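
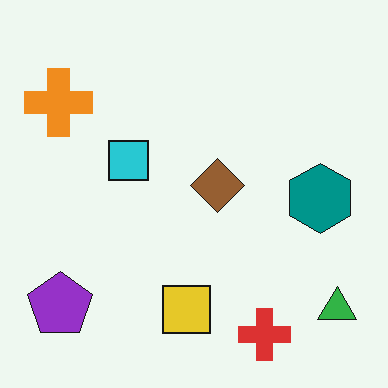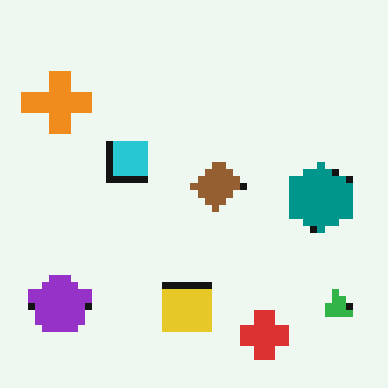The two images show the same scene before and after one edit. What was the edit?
The transformation is: moderately pixelated.

Shapes are reduced to large square blocks; fine edges and outlines are lost — a downscale-then-upscale (mosaic) effect.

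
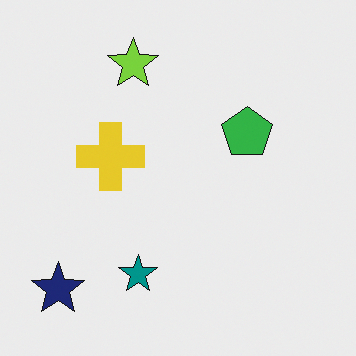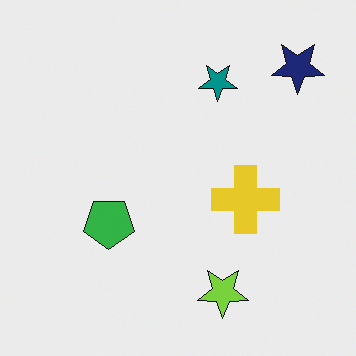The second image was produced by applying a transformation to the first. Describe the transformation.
This is the original image rotated 180°.

The navy star sits in the bottom-left of the first image and the top-right of the second — consistent with a whole-image 180° rotation.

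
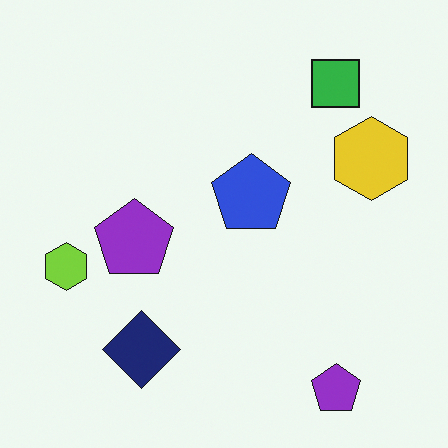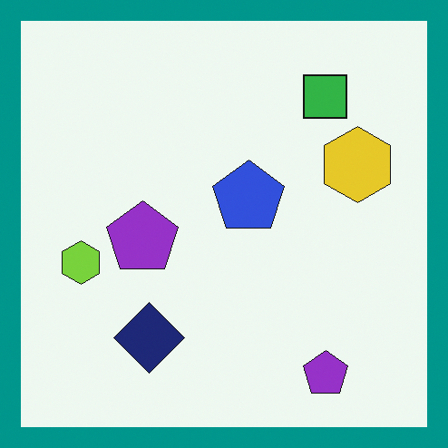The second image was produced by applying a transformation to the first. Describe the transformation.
This is the original image framed with a teal border.

A solid teal frame runs around the edge of the second image, with the content slightly shrunk inside it.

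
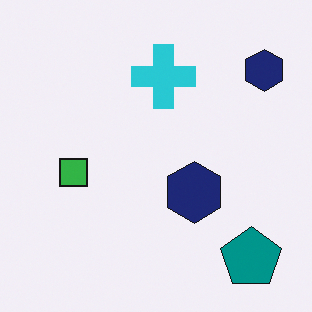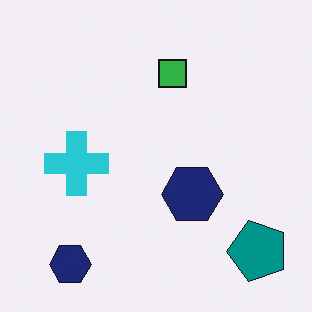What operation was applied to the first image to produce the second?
The transformation is: transposed (reflected across the top-left ↔ bottom-right diagonal).

Shapes have swapped their row and column positions — what was in the top-right is now in the bottom-left — a diagonal reflection.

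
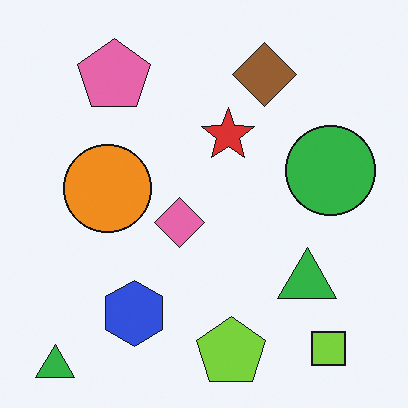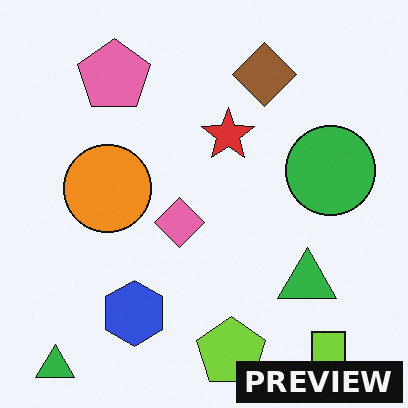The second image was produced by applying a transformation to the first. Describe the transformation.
It was watermarked with the text "PREVIEW" in the lower-right corner.

A dark label reading "PREVIEW" appears in the lower-right corner.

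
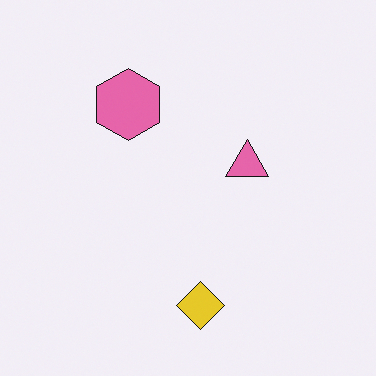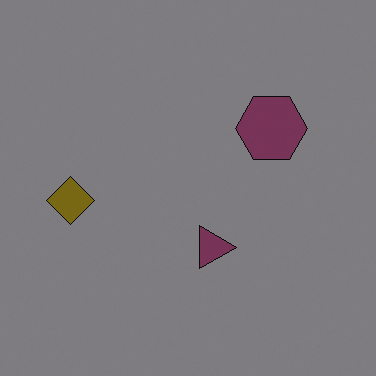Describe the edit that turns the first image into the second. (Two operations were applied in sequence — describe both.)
The transformation is: darkened a lot, then rotated 90° clockwise.

Every pixel — background and shapes alike — is uniformly darkened. The yellow diamond sits in the bottom of the first image and the left of the second — consistent with a whole-image 90° clockwise rotation.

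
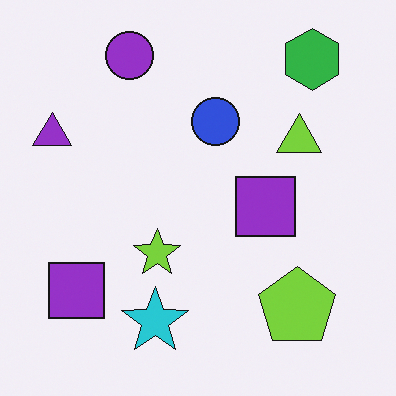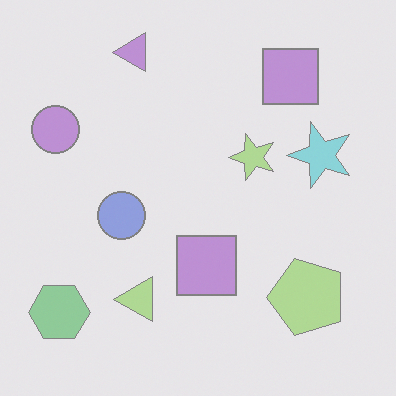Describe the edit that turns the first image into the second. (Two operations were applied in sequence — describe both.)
Transposed (reflected across the top-left ↔ bottom-right diagonal), then given much lower contrast.

Shapes have swapped their row and column positions — what was in the top-right is now in the bottom-left — a diagonal reflection. Tones are pushed toward mid-grey across the whole image — a global contrast change.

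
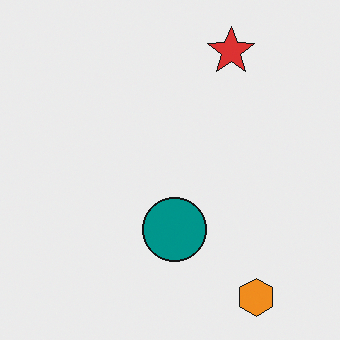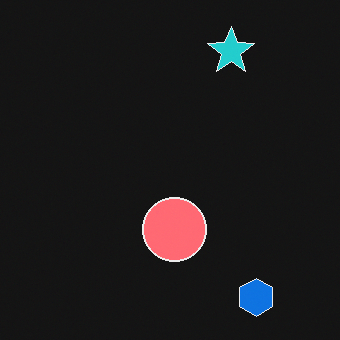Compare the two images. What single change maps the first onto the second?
This is the original image color-inverted (negative).

The light background has become dark and every shape's color is its complement — a photographic negative.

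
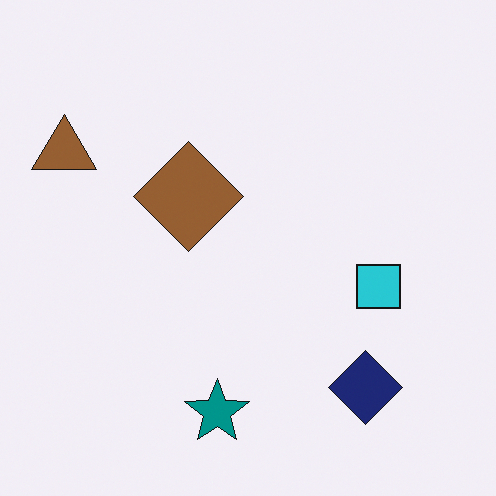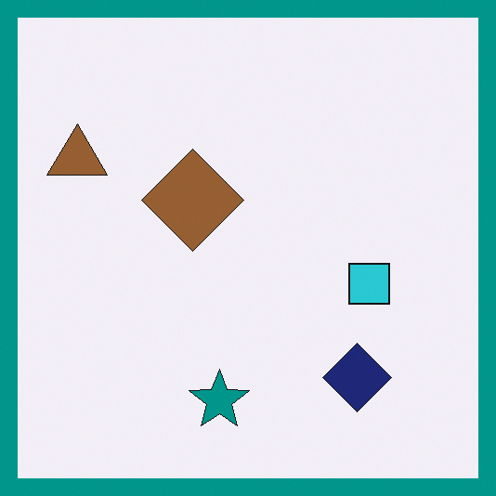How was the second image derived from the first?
It was framed with a teal border.

A solid teal frame runs around the edge of the second image, with the content slightly shrunk inside it.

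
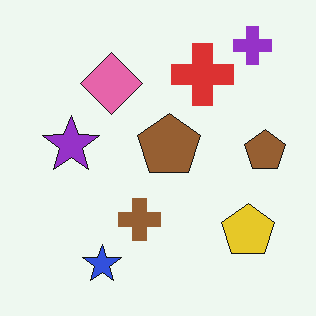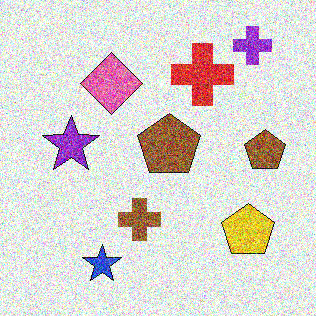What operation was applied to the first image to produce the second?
The second image is the first degraded with heavy additive noise.

Random speckle covers the whole image, including the flat background.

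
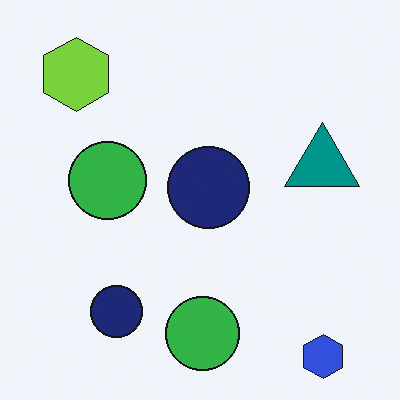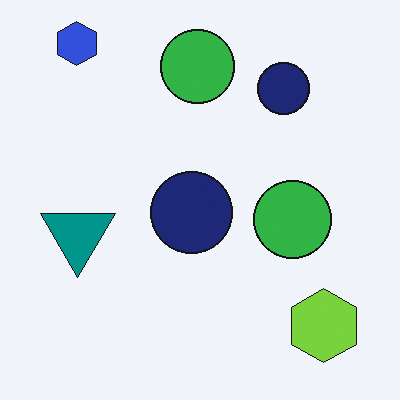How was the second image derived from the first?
This is the original image rotated 180°.

The blue hexagon sits in the bottom-right of the first image and the top-left of the second — consistent with a whole-image 180° rotation.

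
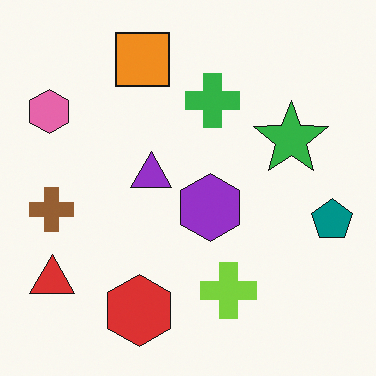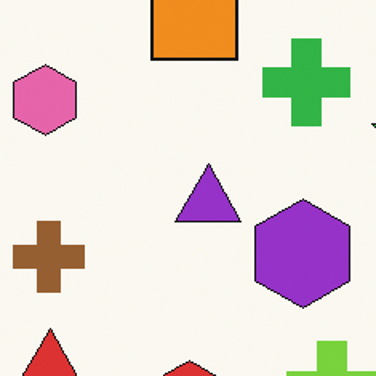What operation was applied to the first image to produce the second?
The transformation is: cropped slightly and scaled back up.

The visible shapes are larger and the field of view is narrower; shapes near the original edges may be partly or wholly outside the frame — a crop-and-rescale.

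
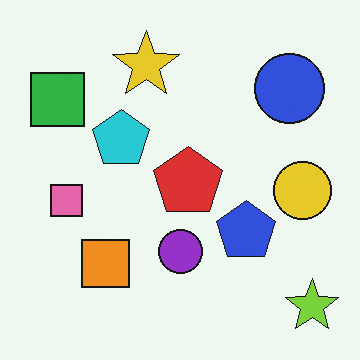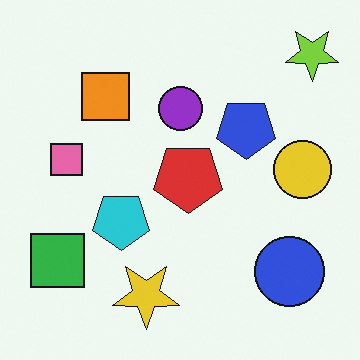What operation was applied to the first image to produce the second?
The second image is the first flipped vertically (top ↔ bottom).

The lime star is in the bottom-right of the first image and the top-right of the second — shapes on opposite sides of the horizontal midline have swapped in a mirror flip.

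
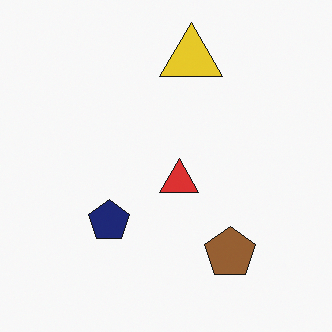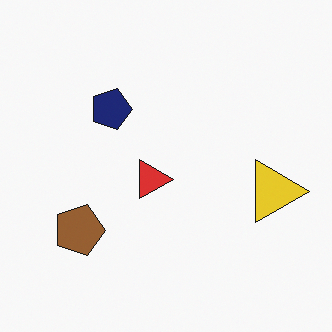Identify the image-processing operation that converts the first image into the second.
It was rotated 90° clockwise.

The yellow triangle sits in the top of the first image and the right of the second — consistent with a whole-image 90° clockwise rotation.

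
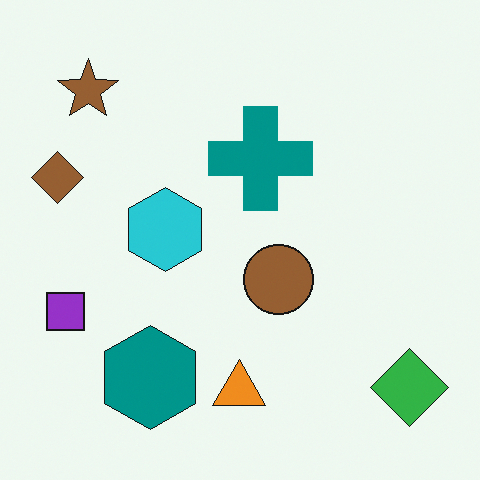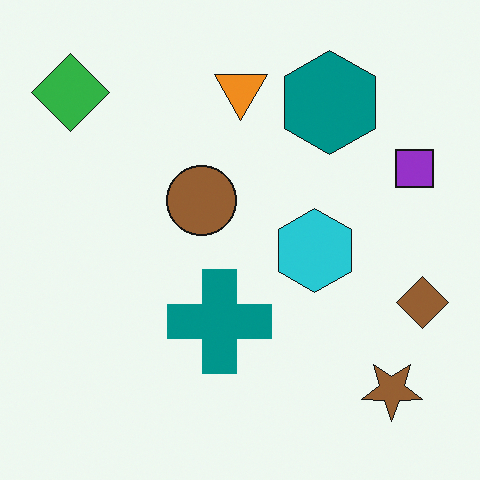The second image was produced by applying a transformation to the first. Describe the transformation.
It was rotated 180°.

The green diamond sits in the bottom-right of the first image and the top-left of the second — consistent with a whole-image 180° rotation.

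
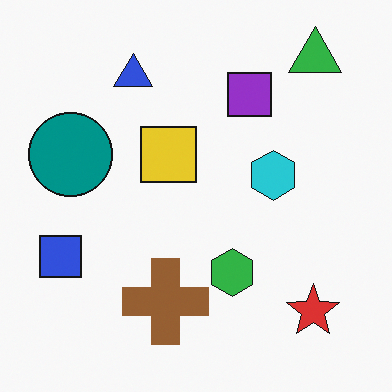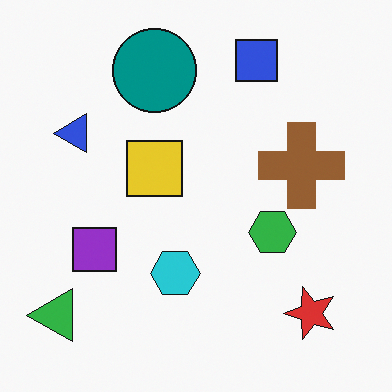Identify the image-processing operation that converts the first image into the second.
The second image is the first transposed (reflected across the top-left ↔ bottom-right diagonal).

Shapes have swapped their row and column positions — what was in the top-right is now in the bottom-left — a diagonal reflection.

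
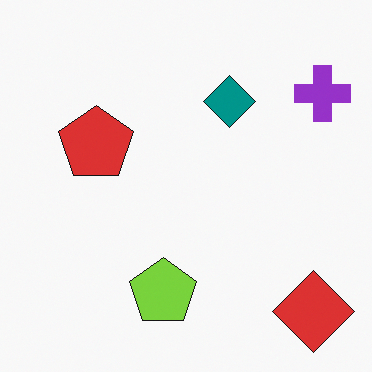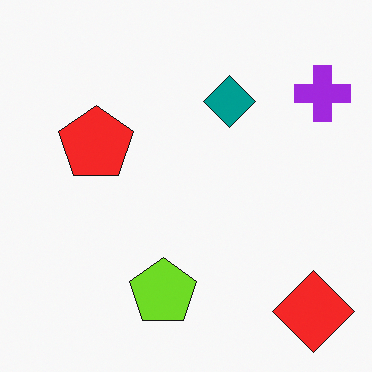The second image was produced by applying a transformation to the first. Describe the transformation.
The image was slightly oversaturated.

All colors are more vivid — a global saturation change.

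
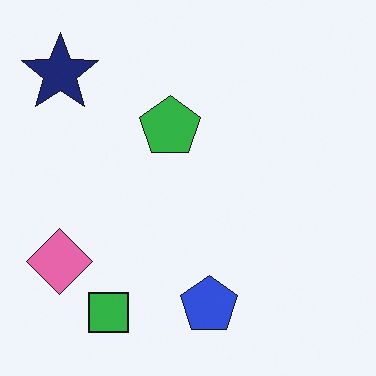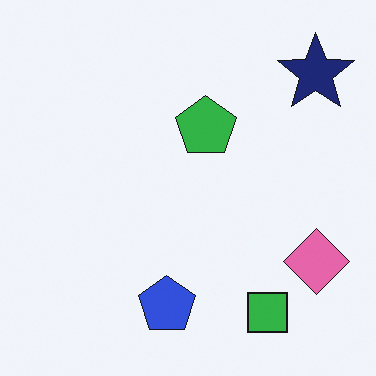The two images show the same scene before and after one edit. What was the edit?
The second image is the first flipped horizontally (left ↔ right).

The pink diamond is in the bottom-left of the first image and the bottom-right of the second — shapes on opposite sides of the vertical midline have swapped in a mirror flip.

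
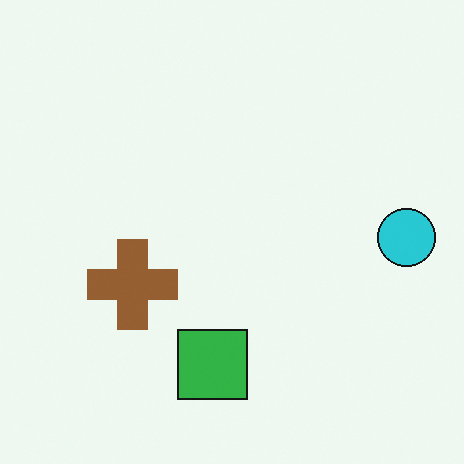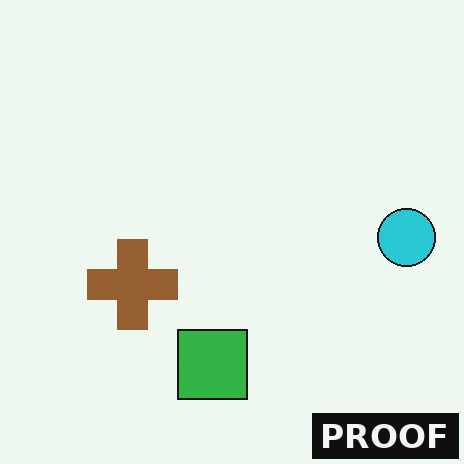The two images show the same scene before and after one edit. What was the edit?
It was watermarked with the text "PROOF" in the lower-right corner.

A dark label reading "PROOF" appears in the lower-right corner.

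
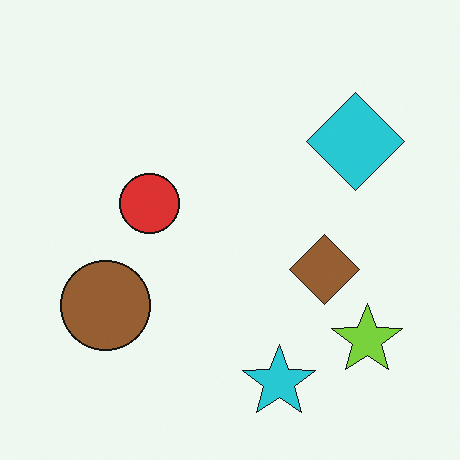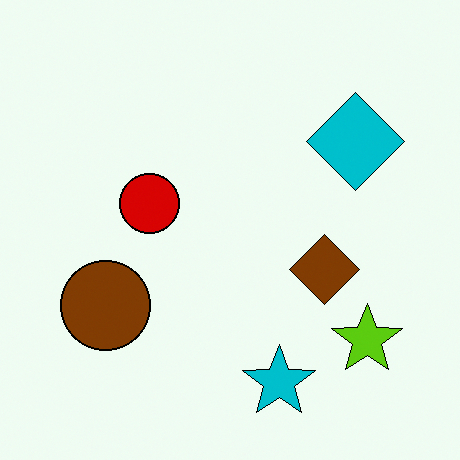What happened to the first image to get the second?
Given slightly increased contrast.

Tones are pushed away from mid-grey across the whole image — a global contrast change.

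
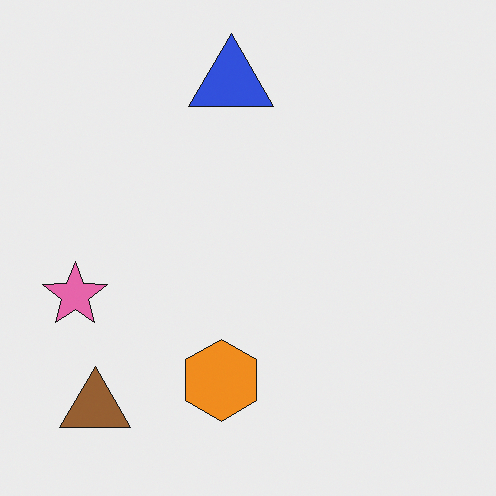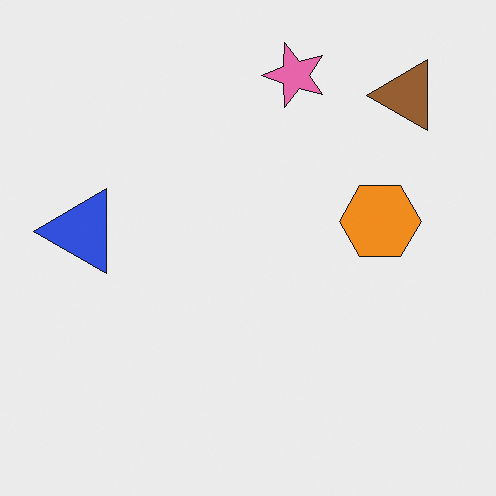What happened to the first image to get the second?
The transformation is: transposed (reflected across the top-left ↔ bottom-right diagonal).

Shapes have swapped their row and column positions — what was in the top-right is now in the bottom-left — a diagonal reflection.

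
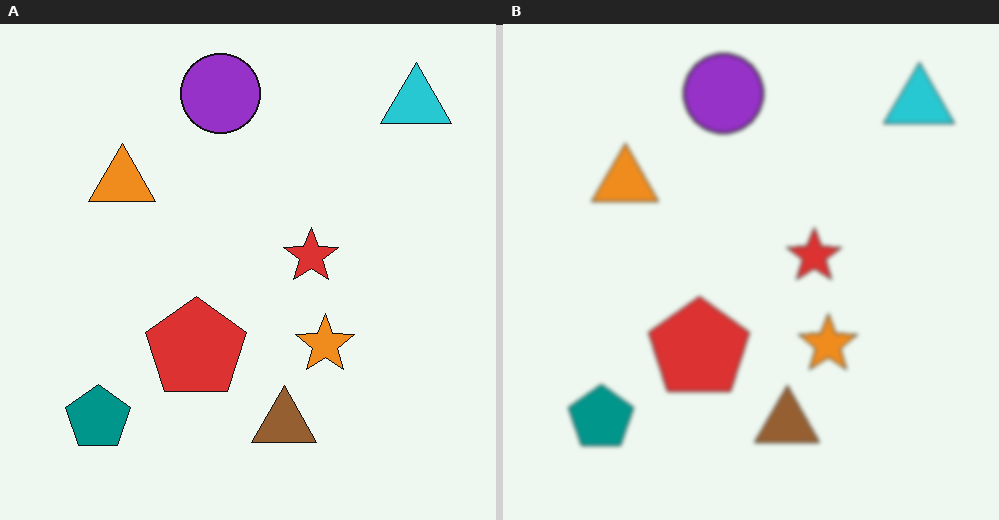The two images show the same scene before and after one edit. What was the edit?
Lightly blurred.

Shape edges and outlines are uniformly softened across the whole image.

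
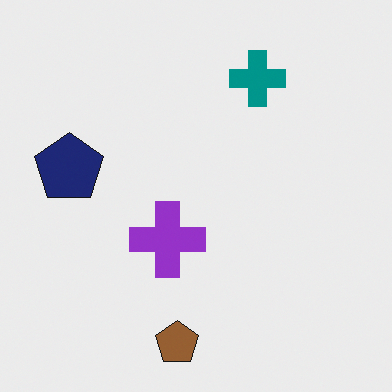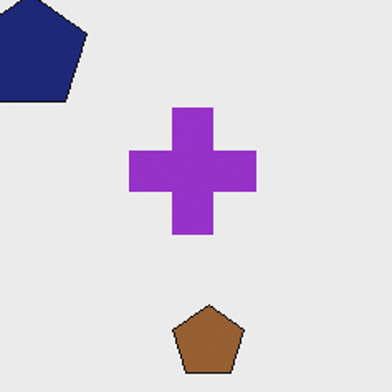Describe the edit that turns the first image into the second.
The transformation is: cropped to a noticeably smaller region and rescaled.

The visible shapes are larger and the field of view is narrower; shapes near the original edges may be partly or wholly outside the frame — a crop-and-rescale.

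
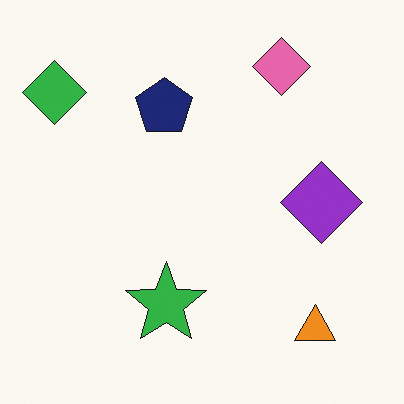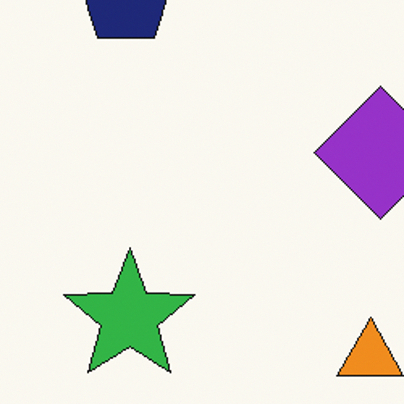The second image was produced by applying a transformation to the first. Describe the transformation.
The second image is the first cropped to a noticeably smaller region and rescaled.

The visible shapes are larger and the field of view is narrower; shapes near the original edges may be partly or wholly outside the frame — a crop-and-rescale.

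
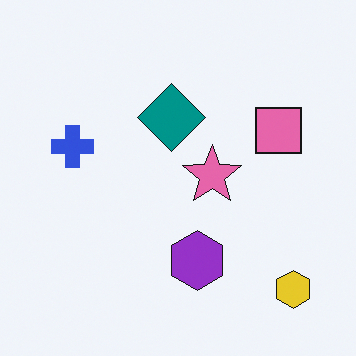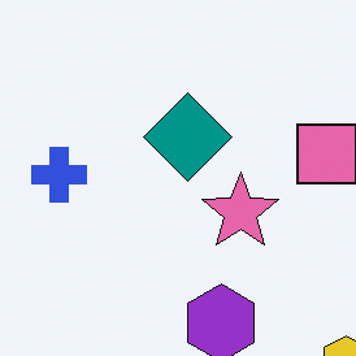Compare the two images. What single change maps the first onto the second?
The transformation is: cropped to a modestly smaller region and rescaled.

The visible shapes are larger and the field of view is narrower; shapes near the original edges may be partly or wholly outside the frame — a crop-and-rescale.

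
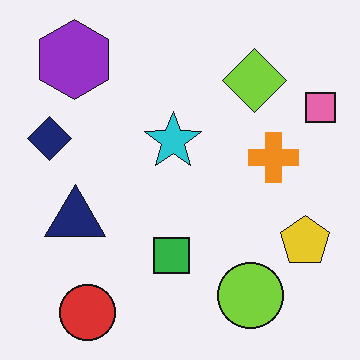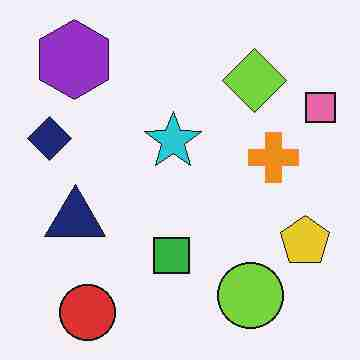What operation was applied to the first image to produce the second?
The second image is the first degraded with heavy JPEG compression.

Blocky 8×8 compression artifacts appear around shape edges and the flat background shows ringing — characteristic JPEG degradation.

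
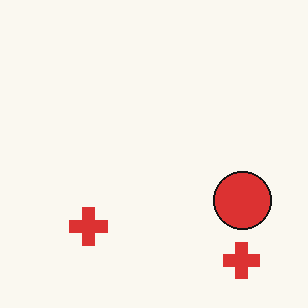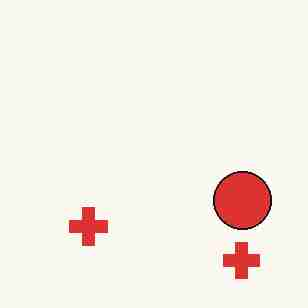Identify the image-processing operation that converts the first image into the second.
Degraded with heavy JPEG compression.

Blocky 8×8 compression artifacts appear around shape edges and the flat background shows ringing — characteristic JPEG degradation.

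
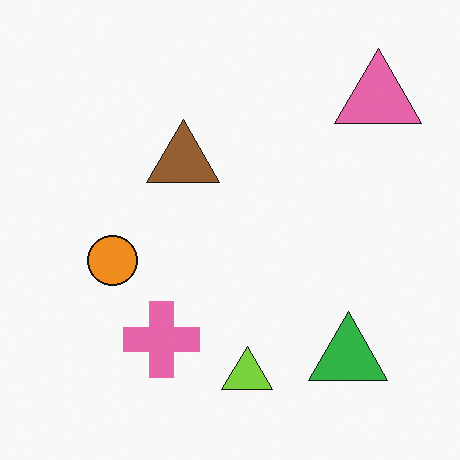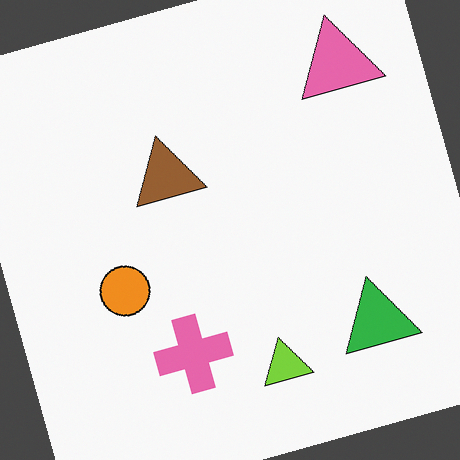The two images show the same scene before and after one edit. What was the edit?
The second image is the first rotated counter-clockwise by a moderate amount.

Every shape is tilted by the same angle and the image corners show triangular fill wedges — a whole-image rotation by a non-right angle.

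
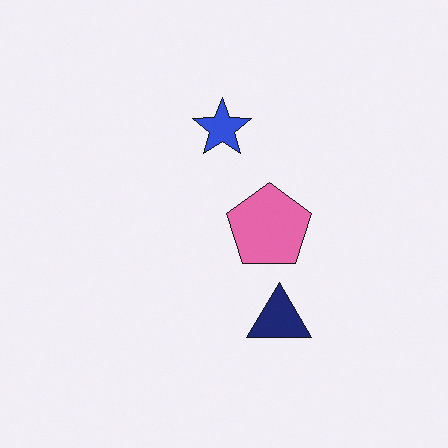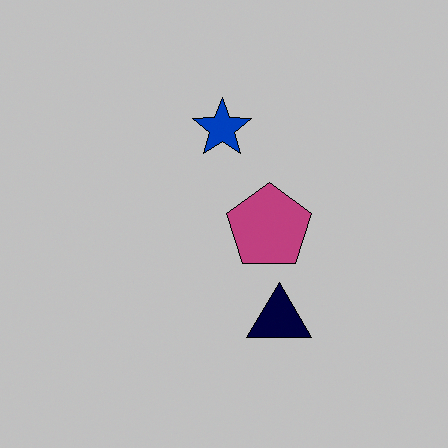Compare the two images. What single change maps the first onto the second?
The second image is the first aggressively posterized.

Each flat color has snapped to a coarser quantized level — most visibly, the near-white background has dropped to a flat grey.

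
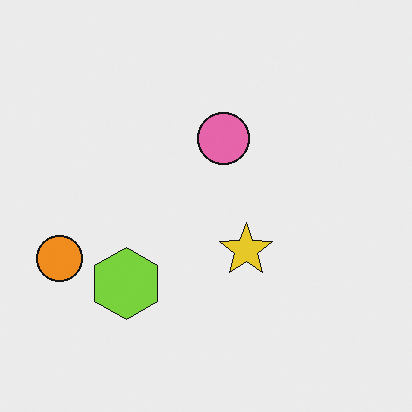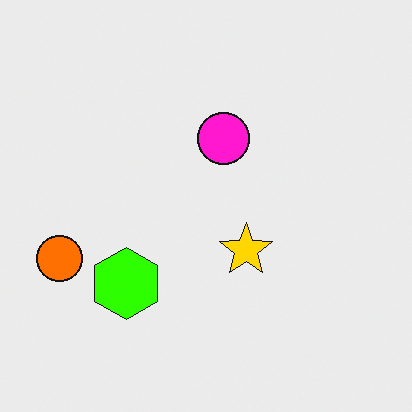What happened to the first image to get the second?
This is the original image heavily oversaturated.

All colors are more vivid — a global saturation change.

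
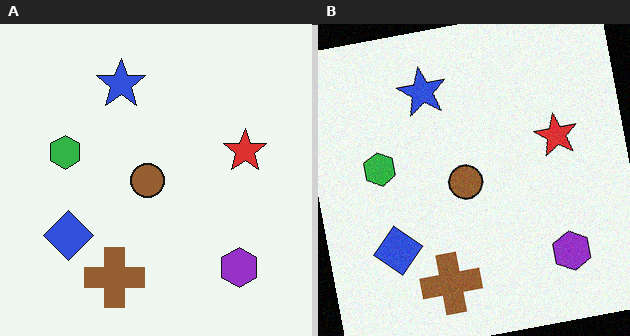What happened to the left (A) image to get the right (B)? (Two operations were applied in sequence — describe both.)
The transformation is: rotated counter-clockwise by a slight angle, then degraded with a light layer of grain.

Every shape is tilted by the same angle and the image corners show triangular fill wedges — a whole-image rotation by a non-right angle. Random speckle covers the whole image, including the flat background.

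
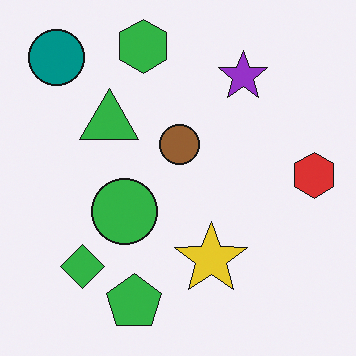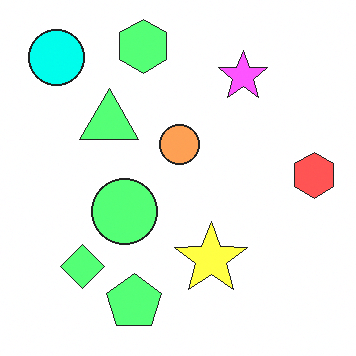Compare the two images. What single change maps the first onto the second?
Noticeably brightened.

Every pixel — background and shapes alike — is uniformly brightened.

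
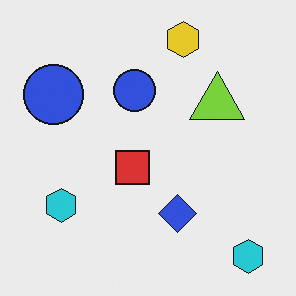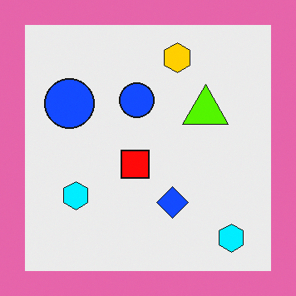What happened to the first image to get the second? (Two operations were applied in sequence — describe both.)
The transformation is: made much more vivid (saturation change), then framed with a pink border.

All colors are more vivid — a global saturation change. A solid pink frame runs around the edge of the second image, with the content slightly shrunk inside it.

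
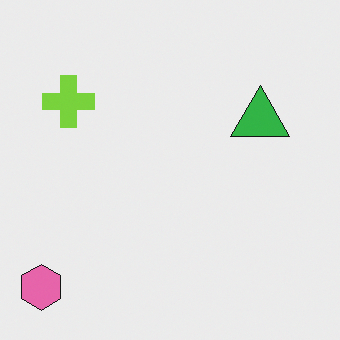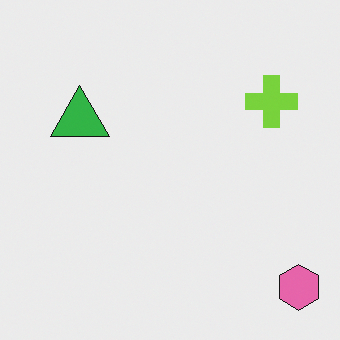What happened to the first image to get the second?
It was flipped horizontally (left ↔ right).

The pink hexagon is in the bottom-left of the first image and the bottom-right of the second — shapes on opposite sides of the vertical midline have swapped in a mirror flip.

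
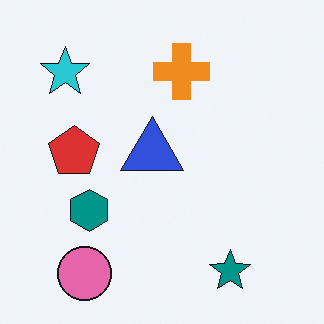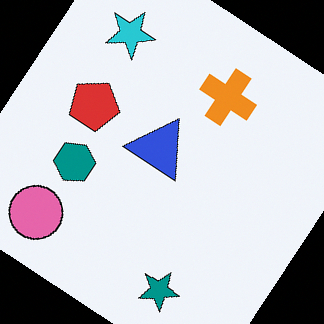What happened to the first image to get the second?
The image was rotated clockwise by a large amount — several tens of degrees.

Every shape is tilted by the same angle and the image corners show triangular fill wedges — a whole-image rotation by a non-right angle.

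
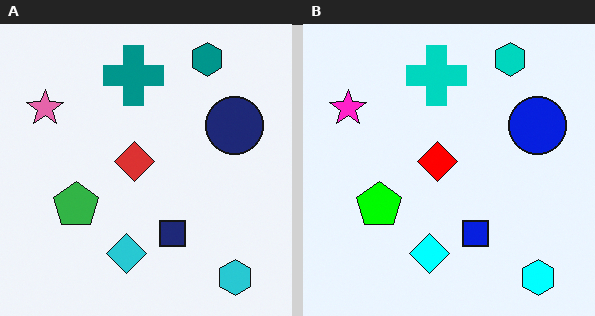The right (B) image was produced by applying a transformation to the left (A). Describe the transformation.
This is the original image made much more vivid (saturation change).

All colors are more vivid — a global saturation change.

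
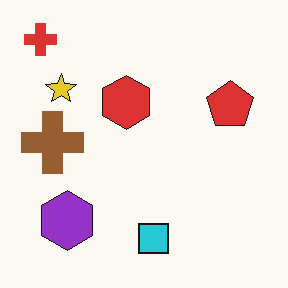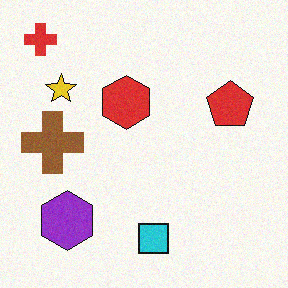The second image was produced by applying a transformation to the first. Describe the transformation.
This is the original image degraded with a light layer of grain.

Random speckle covers the whole image, including the flat background.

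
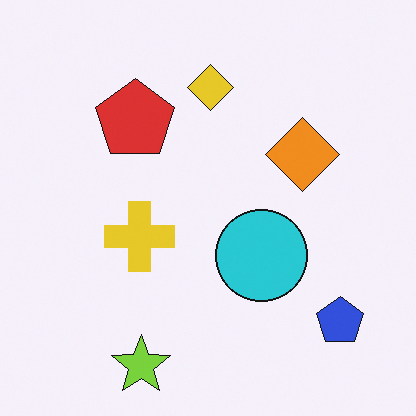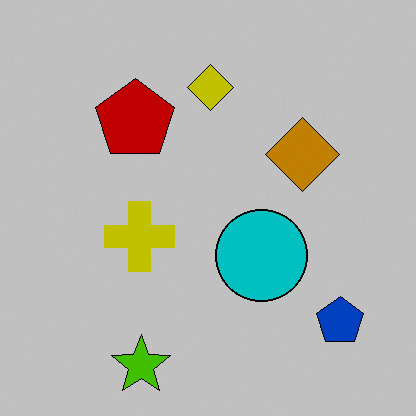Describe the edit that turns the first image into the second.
The image was aggressively posterized.

Each flat color has snapped to a coarser quantized level — most visibly, the near-white background has dropped to a flat grey.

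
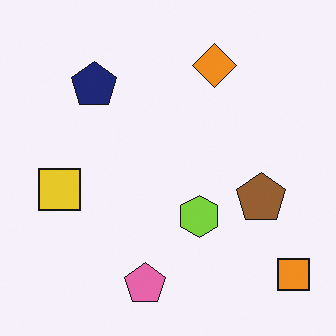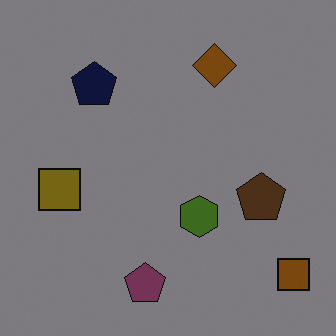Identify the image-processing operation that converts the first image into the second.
The image was darkened a lot.

Every pixel — background and shapes alike — is uniformly darkened.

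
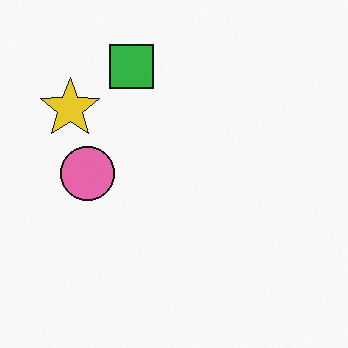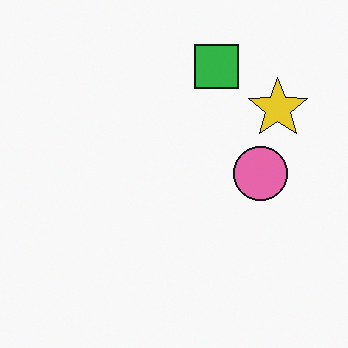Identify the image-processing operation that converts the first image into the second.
Flipped horizontally (left ↔ right).

The yellow star is in the top-left of the first image and the top-right of the second — shapes on opposite sides of the vertical midline have swapped in a mirror flip.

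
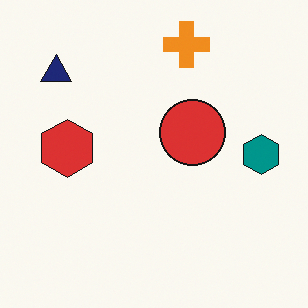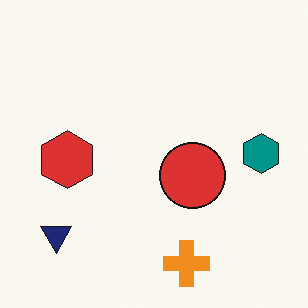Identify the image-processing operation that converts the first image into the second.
The transformation is: flipped vertically (top ↔ bottom).

The orange cross is in the top of the first image and the bottom of the second — shapes on opposite sides of the horizontal midline have swapped in a mirror flip.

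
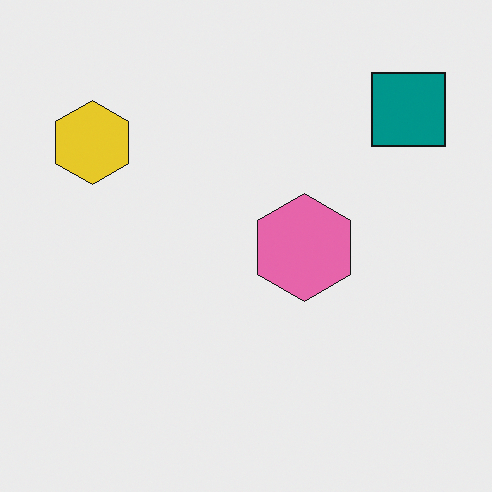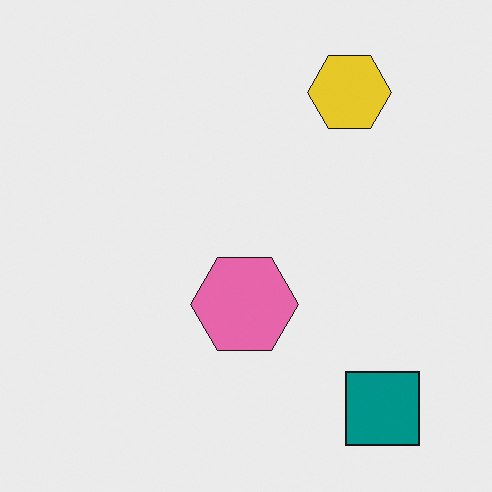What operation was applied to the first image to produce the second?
The image was rotated 90° clockwise.

The teal square sits in the top-right of the first image and the bottom-right of the second — consistent with a whole-image 90° clockwise rotation.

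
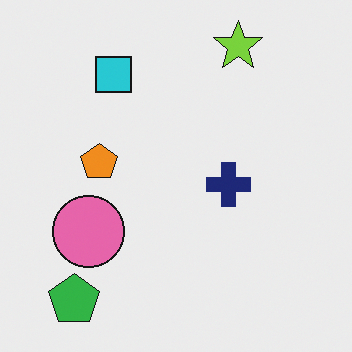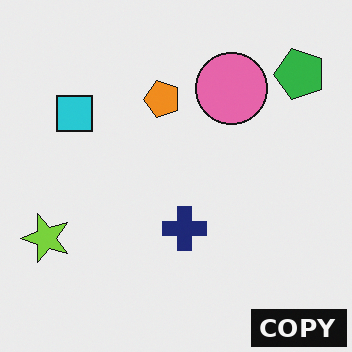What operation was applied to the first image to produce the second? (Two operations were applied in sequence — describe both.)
Transposed (reflected across the top-left ↔ bottom-right diagonal), then watermarked with the text "COPY" in the lower-right corner.

Shapes have swapped their row and column positions — what was in the top-right is now in the bottom-left — a diagonal reflection. A dark label reading "COPY" appears in the lower-right corner.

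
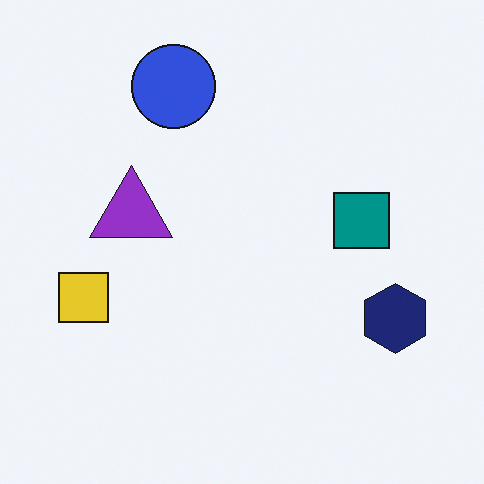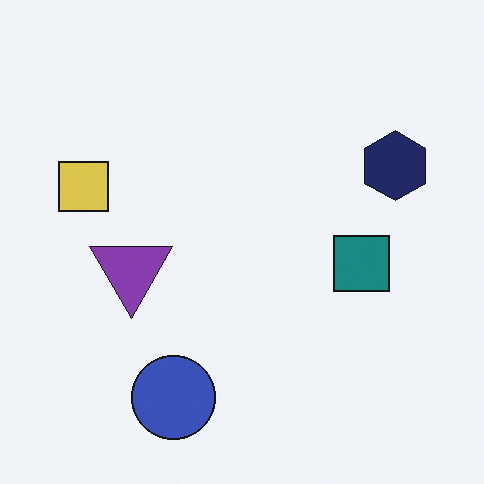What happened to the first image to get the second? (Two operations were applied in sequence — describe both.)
The image was slightly desaturated, then flipped vertically (top ↔ bottom).

All colors are more muted and greyish — a global saturation change. The blue circle is in the top of the first image and the bottom of the second — shapes on opposite sides of the horizontal midline have swapped in a mirror flip.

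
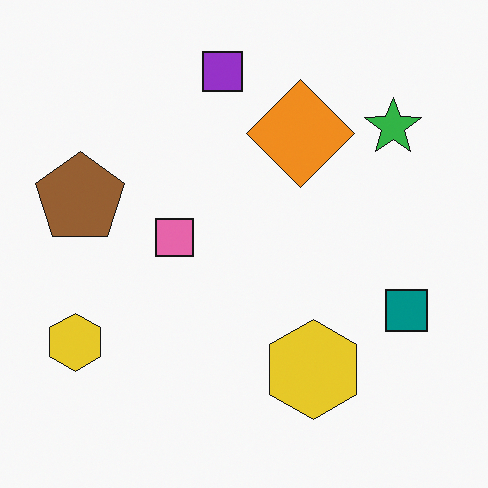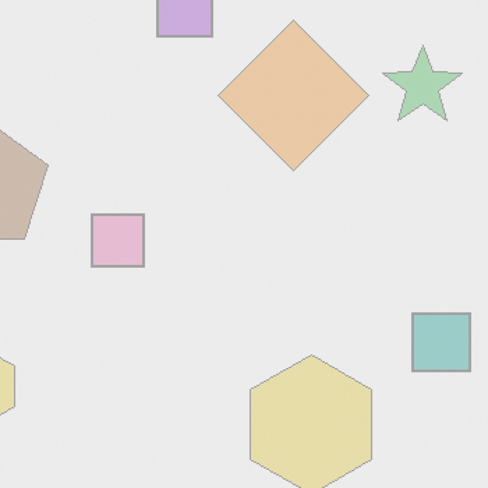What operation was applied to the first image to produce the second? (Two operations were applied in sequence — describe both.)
The image was cropped to a modestly smaller region and rescaled, then given much lower contrast.

The visible shapes are larger and the field of view is narrower; shapes near the original edges may be partly or wholly outside the frame — a crop-and-rescale. Tones are pushed toward mid-grey across the whole image — a global contrast change.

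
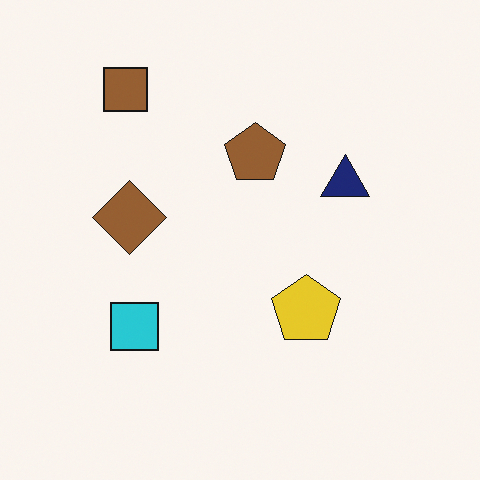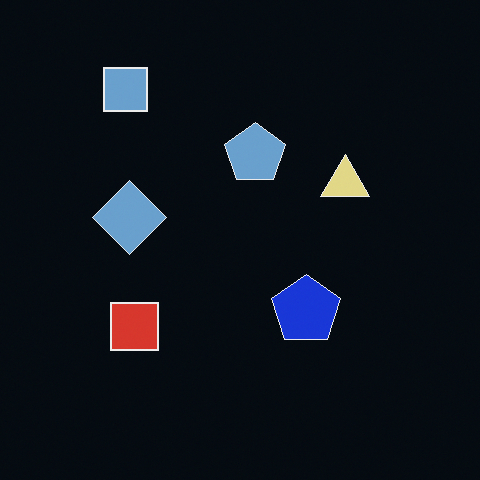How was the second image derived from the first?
This is the original image color-inverted (negative).

The light background has become dark and every shape's color is its complement — a photographic negative.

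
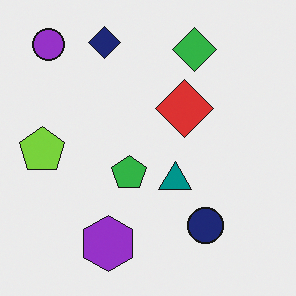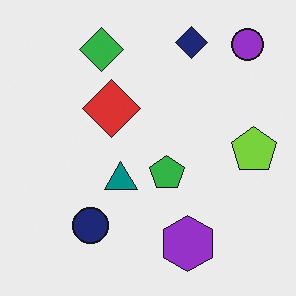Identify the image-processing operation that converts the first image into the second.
The transformation is: flipped horizontally (left ↔ right).

The lime pentagon is in the left of the first image and the right of the second — shapes on opposite sides of the vertical midline have swapped in a mirror flip.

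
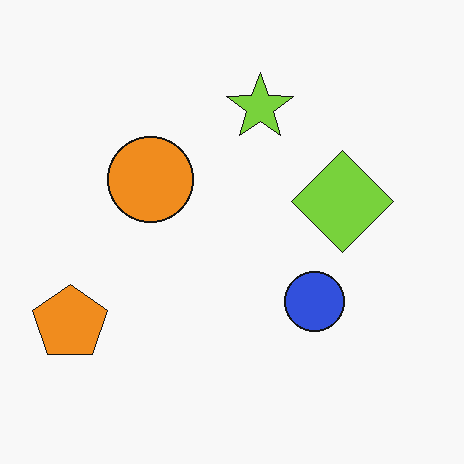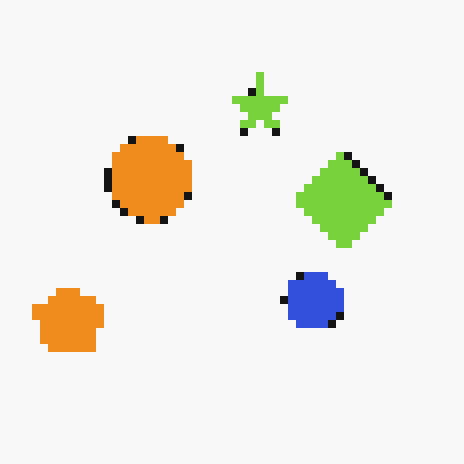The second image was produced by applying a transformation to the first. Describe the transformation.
The image was moderately pixelated.

Shapes are reduced to large square blocks; fine edges and outlines are lost — a downscale-then-upscale (mosaic) effect.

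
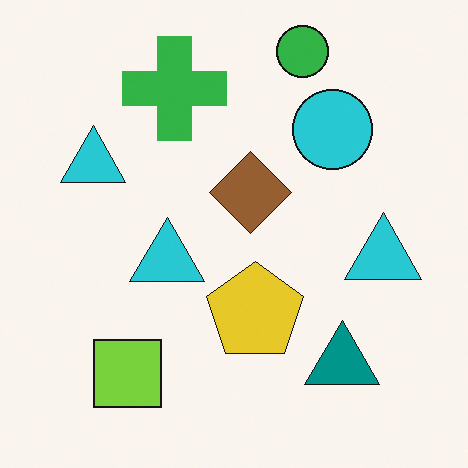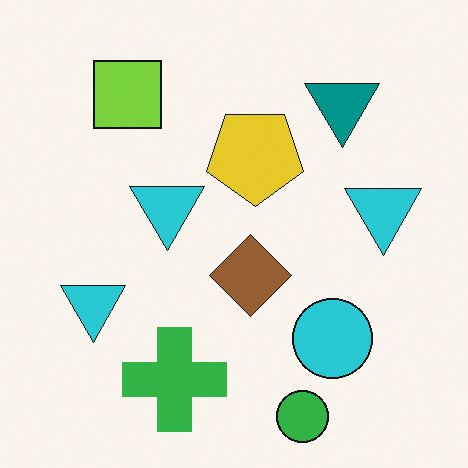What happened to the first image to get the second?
The second image is the first flipped vertically (top ↔ bottom).

The green circle is in the top of the first image and the bottom of the second — shapes on opposite sides of the horizontal midline have swapped in a mirror flip.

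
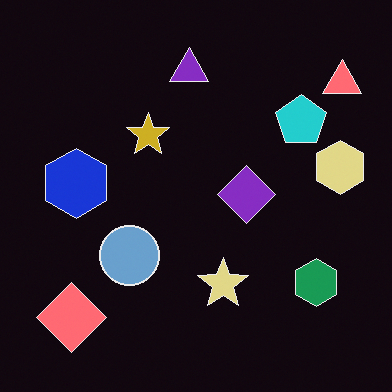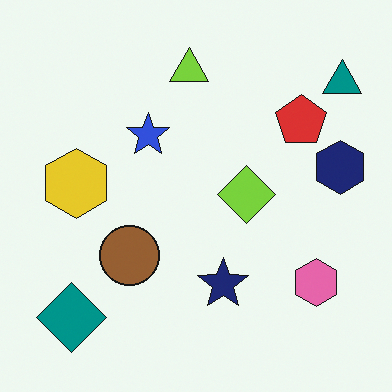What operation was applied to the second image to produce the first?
The transformation is: color-inverted (negative).

The light background has become dark and every shape's color is its complement — a photographic negative.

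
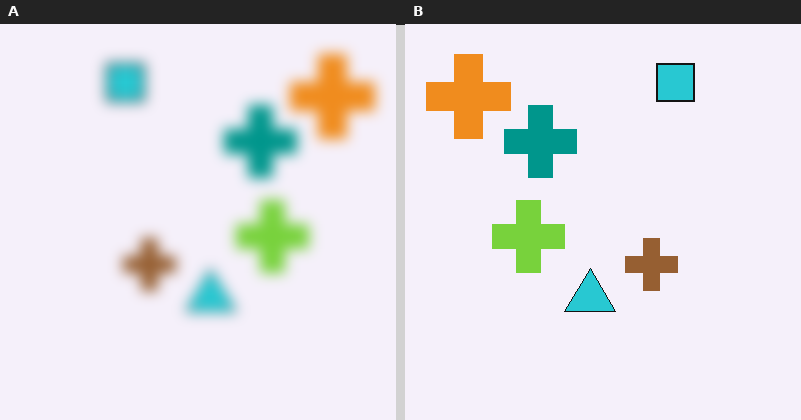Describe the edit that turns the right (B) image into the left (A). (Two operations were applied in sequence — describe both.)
The transformation is: flipped horizontally (left ↔ right), then strongly gaussian-blurred.

The orange cross is in the top-left of the right (B) image and the top-right of the left (A) — shapes on opposite sides of the vertical midline have swapped in a mirror flip. Shape edges and outlines are uniformly softened across the whole image.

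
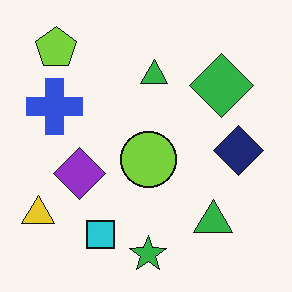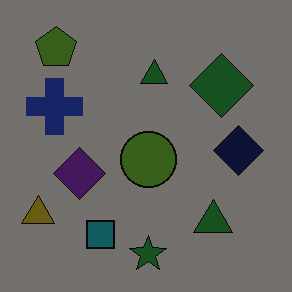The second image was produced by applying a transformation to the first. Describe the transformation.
The transformation is: noticeably darkened.

Every pixel — background and shapes alike — is uniformly darkened.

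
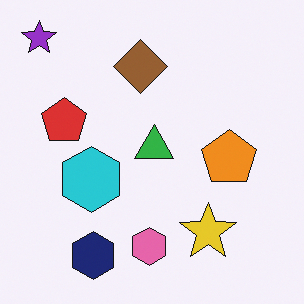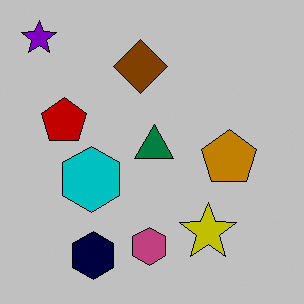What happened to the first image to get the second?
The transformation is: heavily posterized to just a handful of flat colors.

Each flat color has snapped to a coarser quantized level — most visibly, the near-white background has dropped to a flat grey.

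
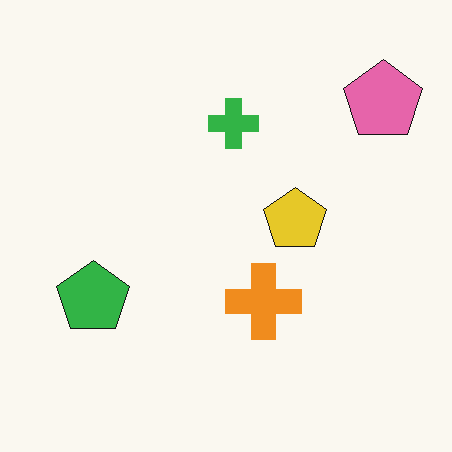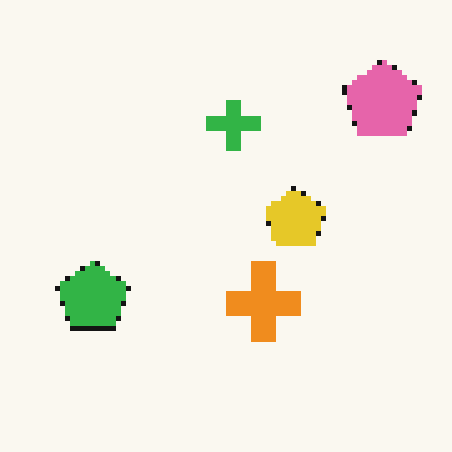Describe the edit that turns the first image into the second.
Mildly pixelated.

Shapes are reduced to large square blocks; fine edges and outlines are lost — a downscale-then-upscale (mosaic) effect.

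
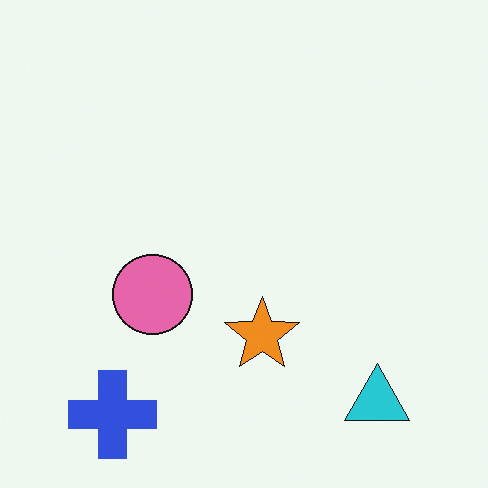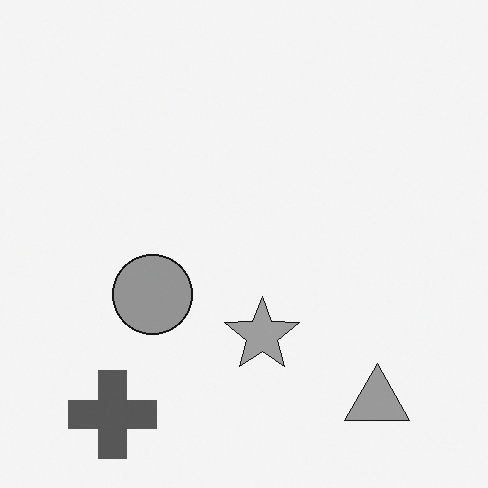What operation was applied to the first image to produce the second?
Converted to grayscale.

All color is removed — every shape is now a shade of grey.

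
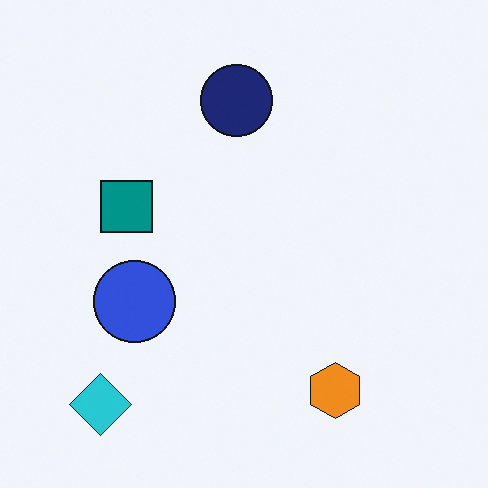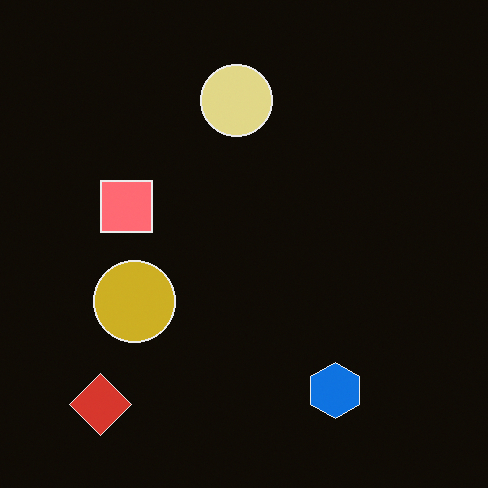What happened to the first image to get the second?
The second image is the first color-inverted (negative).

The light background has become dark and every shape's color is its complement — a photographic negative.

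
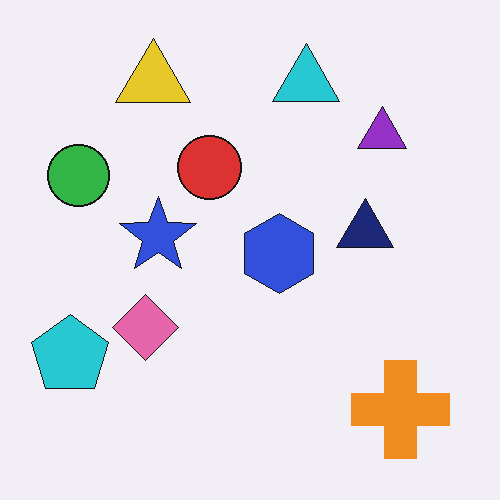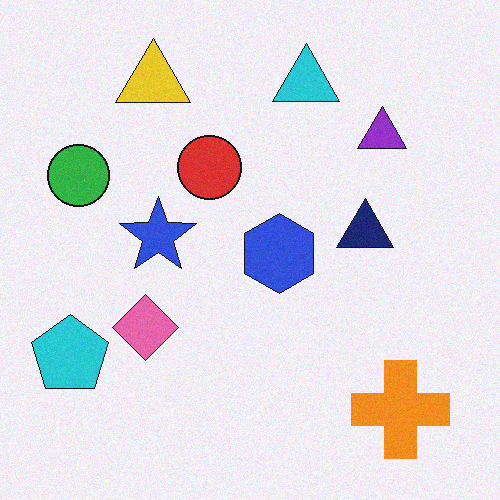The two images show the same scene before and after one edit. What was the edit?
This is the original image degraded with a light layer of grain.

Random speckle covers the whole image, including the flat background.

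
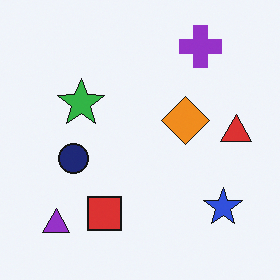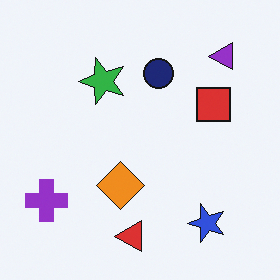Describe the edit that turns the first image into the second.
The transformation is: transposed (reflected across the top-left ↔ bottom-right diagonal).

Shapes have swapped their row and column positions — what was in the top-right is now in the bottom-left — a diagonal reflection.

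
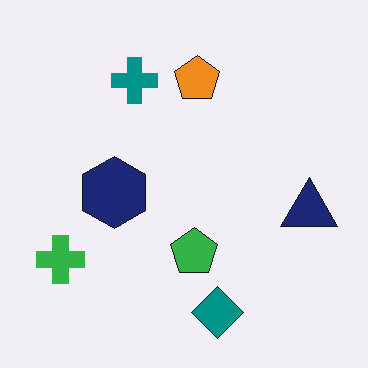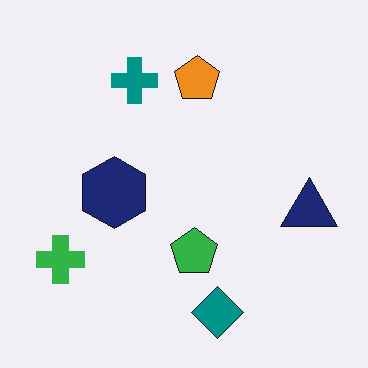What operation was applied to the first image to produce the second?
The transformation is: given moderate JPEG compression.

Blocky 8×8 compression artifacts appear around shape edges and the flat background shows ringing — characteristic JPEG degradation.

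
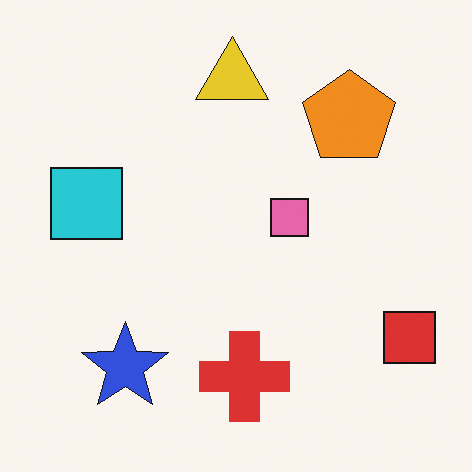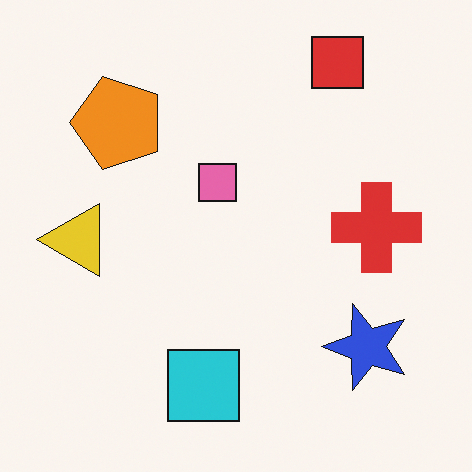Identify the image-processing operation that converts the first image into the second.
It was rotated 90° counter-clockwise.

The red square sits in the bottom-right of the first image and the top-right of the second — consistent with a whole-image 90° counter-clockwise rotation.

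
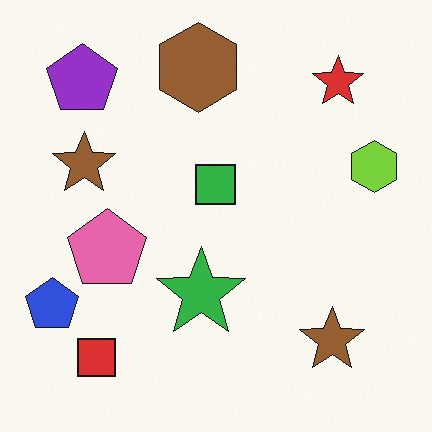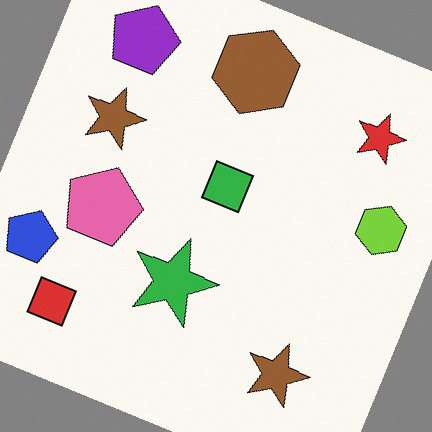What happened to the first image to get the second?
It was rotated clockwise by a moderate amount.

Every shape is tilted by the same angle and the image corners show triangular fill wedges — a whole-image rotation by a non-right angle.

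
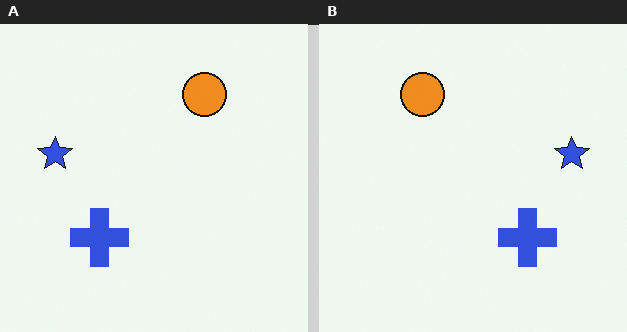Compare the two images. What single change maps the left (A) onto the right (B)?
The right (B) image is the left (A) flipped horizontally (left ↔ right).

The blue star is in the left of the left (A) image and the right of the right (B) — shapes on opposite sides of the vertical midline have swapped in a mirror flip.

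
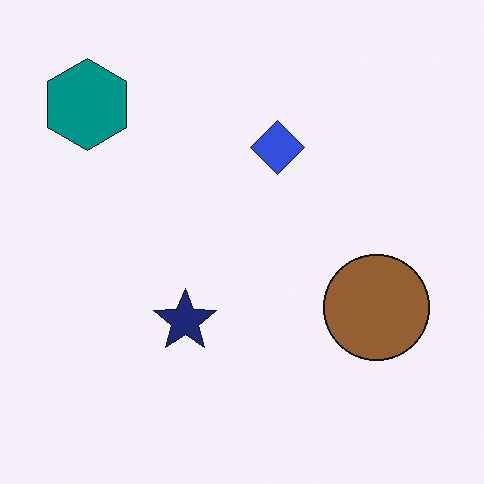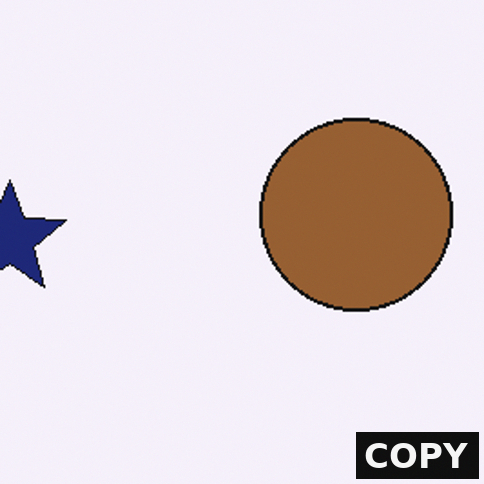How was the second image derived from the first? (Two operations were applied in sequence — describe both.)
It was cropped to a noticeably smaller region and rescaled, then watermarked with the text "COPY" in the lower-right corner.

The visible shapes are larger and the field of view is narrower; shapes near the original edges may be partly or wholly outside the frame — a crop-and-rescale. A dark label reading "COPY" appears in the lower-right corner.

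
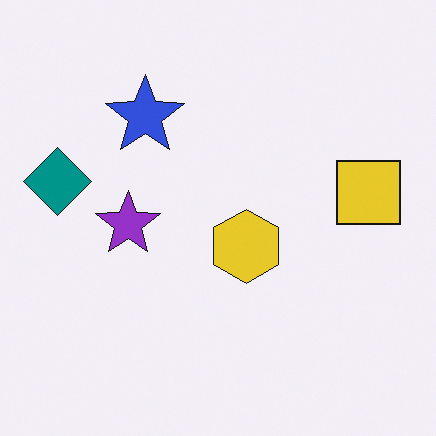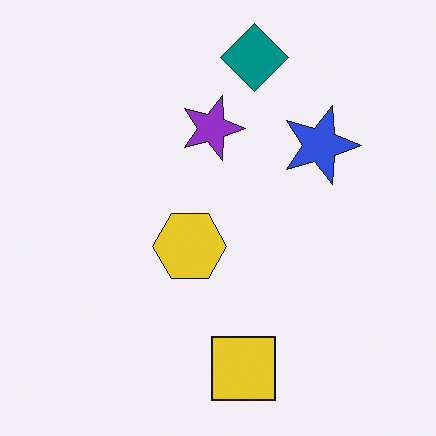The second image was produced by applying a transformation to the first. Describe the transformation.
This is the original image rotated 90° clockwise.

The teal diamond sits in the left of the first image and the top of the second — consistent with a whole-image 90° clockwise rotation.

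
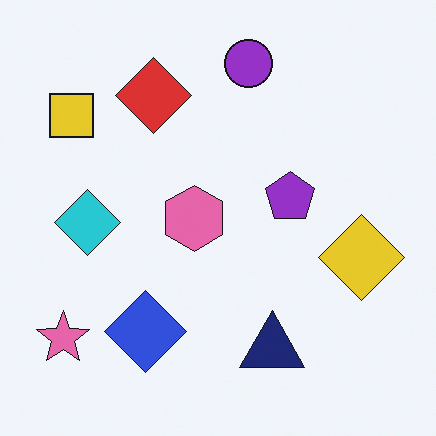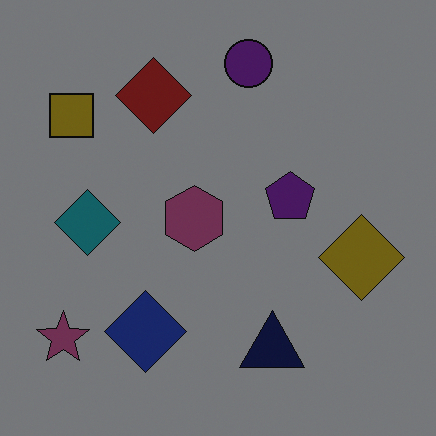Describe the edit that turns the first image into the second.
The second image is the first noticeably darkened.

Every pixel — background and shapes alike — is uniformly darkened.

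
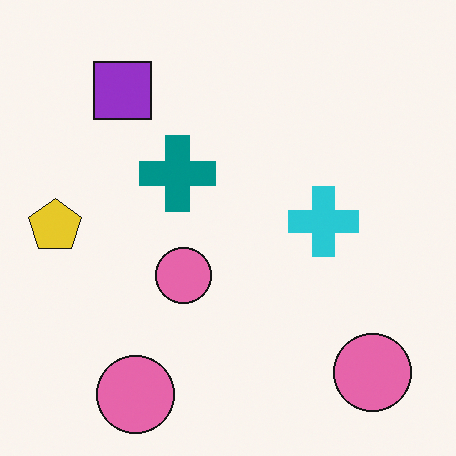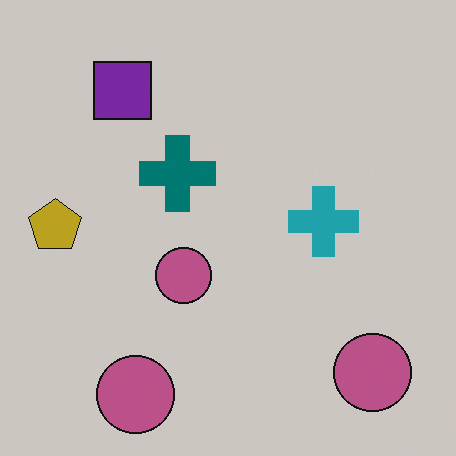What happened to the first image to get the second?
It was darkened a little.

Every pixel — background and shapes alike — is uniformly darkened.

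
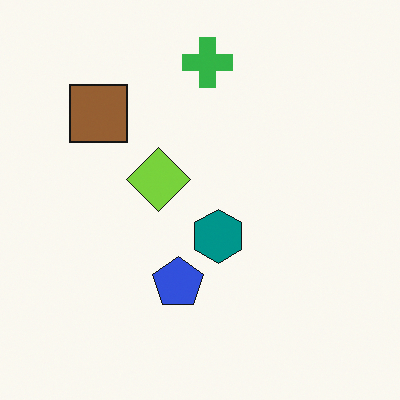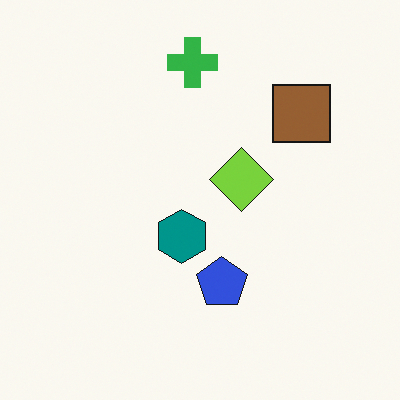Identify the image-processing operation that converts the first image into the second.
It was flipped horizontally (left ↔ right).

The brown square is in the top-left of the first image and the top-right of the second — shapes on opposite sides of the vertical midline have swapped in a mirror flip.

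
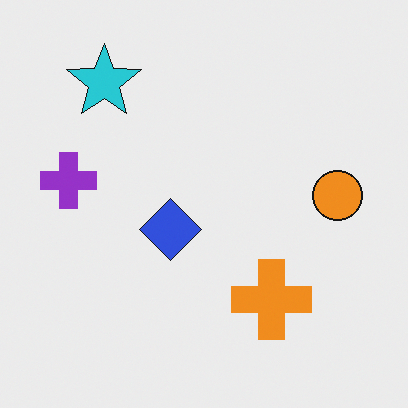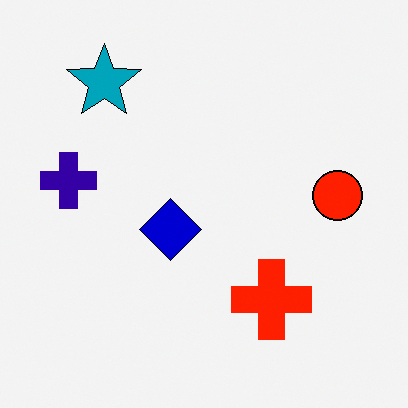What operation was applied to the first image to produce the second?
Given much higher contrast.

Tones are pushed away from mid-grey across the whole image — a global contrast change.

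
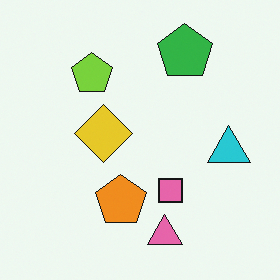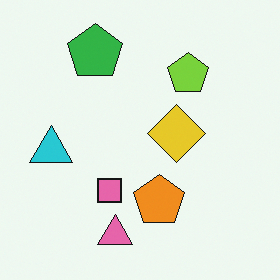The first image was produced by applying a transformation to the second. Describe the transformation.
The transformation is: flipped horizontally (left ↔ right).

The cyan triangle is in the left of the second image and the right of the first — shapes on opposite sides of the vertical midline have swapped in a mirror flip.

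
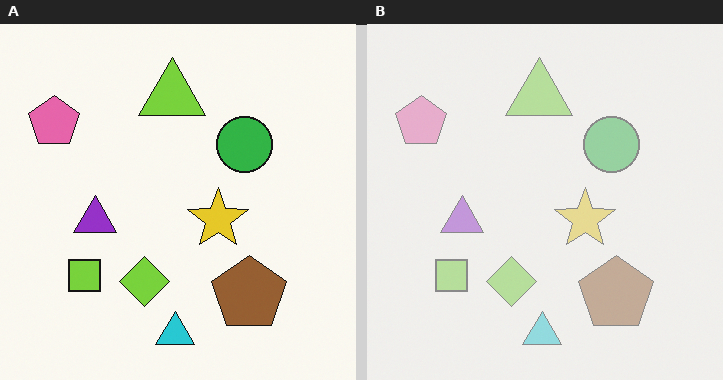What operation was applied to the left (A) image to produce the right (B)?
Washed out (contrast reduced).

Tones are pushed toward mid-grey across the whole image — a global contrast change.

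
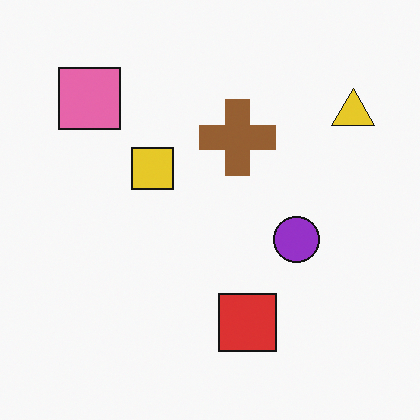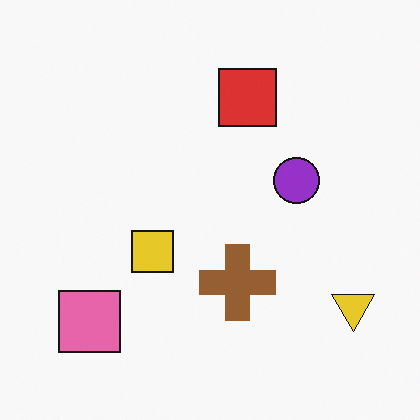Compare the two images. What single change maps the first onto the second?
The transformation is: flipped vertically (top ↔ bottom).

The red square is in the bottom of the first image and the top of the second — shapes on opposite sides of the horizontal midline have swapped in a mirror flip.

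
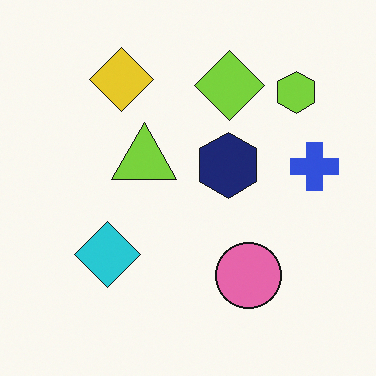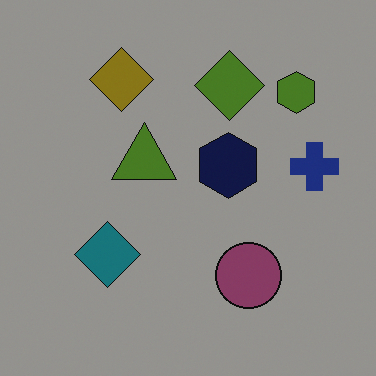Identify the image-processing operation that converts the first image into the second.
Substantially darkened.

Every pixel — background and shapes alike — is uniformly darkened.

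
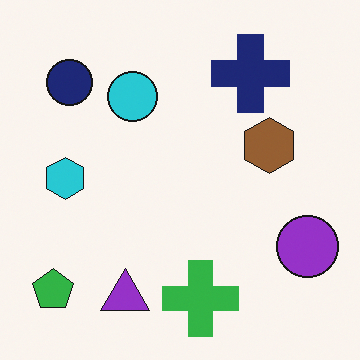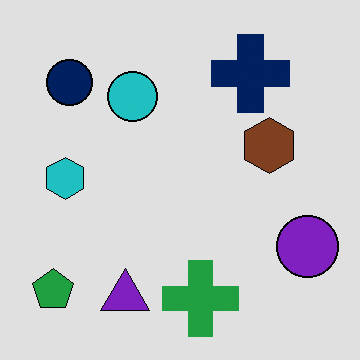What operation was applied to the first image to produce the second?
The transformation is: posterized to a reduced palette.

Each flat color has snapped to a coarser quantized level — most visibly, the near-white background has dropped to a flat grey.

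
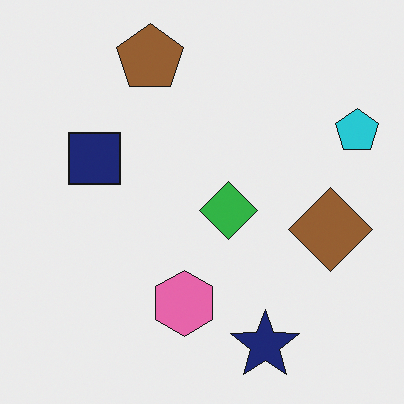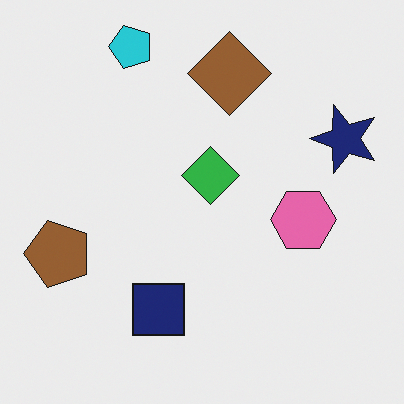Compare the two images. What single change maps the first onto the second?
This is the original image rotated 90° counter-clockwise.

The cyan pentagon sits in the top-right of the first image and the top-left of the second — consistent with a whole-image 90° counter-clockwise rotation.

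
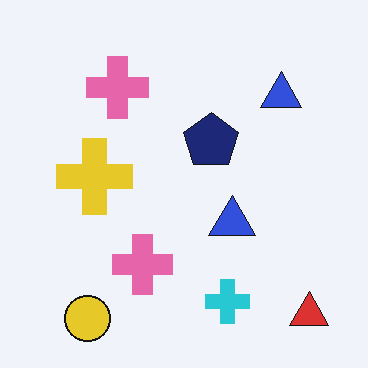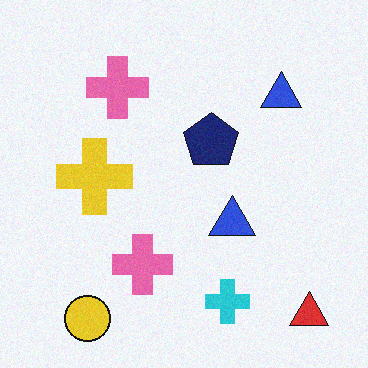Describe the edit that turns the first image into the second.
The transformation is: degraded with a light layer of grain.

Random speckle covers the whole image, including the flat background.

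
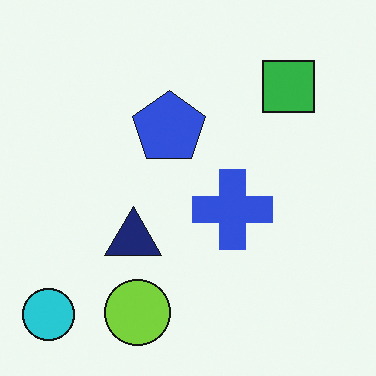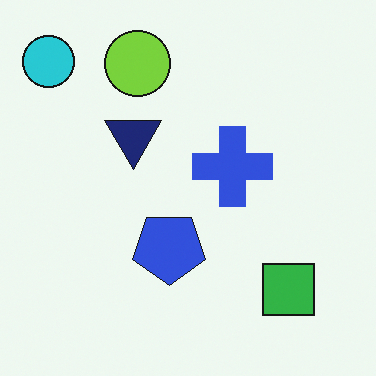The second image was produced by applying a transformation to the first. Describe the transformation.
The image was flipped vertically (top ↔ bottom).

The cyan circle is in the bottom-left of the first image and the top-left of the second — shapes on opposite sides of the horizontal midline have swapped in a mirror flip.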